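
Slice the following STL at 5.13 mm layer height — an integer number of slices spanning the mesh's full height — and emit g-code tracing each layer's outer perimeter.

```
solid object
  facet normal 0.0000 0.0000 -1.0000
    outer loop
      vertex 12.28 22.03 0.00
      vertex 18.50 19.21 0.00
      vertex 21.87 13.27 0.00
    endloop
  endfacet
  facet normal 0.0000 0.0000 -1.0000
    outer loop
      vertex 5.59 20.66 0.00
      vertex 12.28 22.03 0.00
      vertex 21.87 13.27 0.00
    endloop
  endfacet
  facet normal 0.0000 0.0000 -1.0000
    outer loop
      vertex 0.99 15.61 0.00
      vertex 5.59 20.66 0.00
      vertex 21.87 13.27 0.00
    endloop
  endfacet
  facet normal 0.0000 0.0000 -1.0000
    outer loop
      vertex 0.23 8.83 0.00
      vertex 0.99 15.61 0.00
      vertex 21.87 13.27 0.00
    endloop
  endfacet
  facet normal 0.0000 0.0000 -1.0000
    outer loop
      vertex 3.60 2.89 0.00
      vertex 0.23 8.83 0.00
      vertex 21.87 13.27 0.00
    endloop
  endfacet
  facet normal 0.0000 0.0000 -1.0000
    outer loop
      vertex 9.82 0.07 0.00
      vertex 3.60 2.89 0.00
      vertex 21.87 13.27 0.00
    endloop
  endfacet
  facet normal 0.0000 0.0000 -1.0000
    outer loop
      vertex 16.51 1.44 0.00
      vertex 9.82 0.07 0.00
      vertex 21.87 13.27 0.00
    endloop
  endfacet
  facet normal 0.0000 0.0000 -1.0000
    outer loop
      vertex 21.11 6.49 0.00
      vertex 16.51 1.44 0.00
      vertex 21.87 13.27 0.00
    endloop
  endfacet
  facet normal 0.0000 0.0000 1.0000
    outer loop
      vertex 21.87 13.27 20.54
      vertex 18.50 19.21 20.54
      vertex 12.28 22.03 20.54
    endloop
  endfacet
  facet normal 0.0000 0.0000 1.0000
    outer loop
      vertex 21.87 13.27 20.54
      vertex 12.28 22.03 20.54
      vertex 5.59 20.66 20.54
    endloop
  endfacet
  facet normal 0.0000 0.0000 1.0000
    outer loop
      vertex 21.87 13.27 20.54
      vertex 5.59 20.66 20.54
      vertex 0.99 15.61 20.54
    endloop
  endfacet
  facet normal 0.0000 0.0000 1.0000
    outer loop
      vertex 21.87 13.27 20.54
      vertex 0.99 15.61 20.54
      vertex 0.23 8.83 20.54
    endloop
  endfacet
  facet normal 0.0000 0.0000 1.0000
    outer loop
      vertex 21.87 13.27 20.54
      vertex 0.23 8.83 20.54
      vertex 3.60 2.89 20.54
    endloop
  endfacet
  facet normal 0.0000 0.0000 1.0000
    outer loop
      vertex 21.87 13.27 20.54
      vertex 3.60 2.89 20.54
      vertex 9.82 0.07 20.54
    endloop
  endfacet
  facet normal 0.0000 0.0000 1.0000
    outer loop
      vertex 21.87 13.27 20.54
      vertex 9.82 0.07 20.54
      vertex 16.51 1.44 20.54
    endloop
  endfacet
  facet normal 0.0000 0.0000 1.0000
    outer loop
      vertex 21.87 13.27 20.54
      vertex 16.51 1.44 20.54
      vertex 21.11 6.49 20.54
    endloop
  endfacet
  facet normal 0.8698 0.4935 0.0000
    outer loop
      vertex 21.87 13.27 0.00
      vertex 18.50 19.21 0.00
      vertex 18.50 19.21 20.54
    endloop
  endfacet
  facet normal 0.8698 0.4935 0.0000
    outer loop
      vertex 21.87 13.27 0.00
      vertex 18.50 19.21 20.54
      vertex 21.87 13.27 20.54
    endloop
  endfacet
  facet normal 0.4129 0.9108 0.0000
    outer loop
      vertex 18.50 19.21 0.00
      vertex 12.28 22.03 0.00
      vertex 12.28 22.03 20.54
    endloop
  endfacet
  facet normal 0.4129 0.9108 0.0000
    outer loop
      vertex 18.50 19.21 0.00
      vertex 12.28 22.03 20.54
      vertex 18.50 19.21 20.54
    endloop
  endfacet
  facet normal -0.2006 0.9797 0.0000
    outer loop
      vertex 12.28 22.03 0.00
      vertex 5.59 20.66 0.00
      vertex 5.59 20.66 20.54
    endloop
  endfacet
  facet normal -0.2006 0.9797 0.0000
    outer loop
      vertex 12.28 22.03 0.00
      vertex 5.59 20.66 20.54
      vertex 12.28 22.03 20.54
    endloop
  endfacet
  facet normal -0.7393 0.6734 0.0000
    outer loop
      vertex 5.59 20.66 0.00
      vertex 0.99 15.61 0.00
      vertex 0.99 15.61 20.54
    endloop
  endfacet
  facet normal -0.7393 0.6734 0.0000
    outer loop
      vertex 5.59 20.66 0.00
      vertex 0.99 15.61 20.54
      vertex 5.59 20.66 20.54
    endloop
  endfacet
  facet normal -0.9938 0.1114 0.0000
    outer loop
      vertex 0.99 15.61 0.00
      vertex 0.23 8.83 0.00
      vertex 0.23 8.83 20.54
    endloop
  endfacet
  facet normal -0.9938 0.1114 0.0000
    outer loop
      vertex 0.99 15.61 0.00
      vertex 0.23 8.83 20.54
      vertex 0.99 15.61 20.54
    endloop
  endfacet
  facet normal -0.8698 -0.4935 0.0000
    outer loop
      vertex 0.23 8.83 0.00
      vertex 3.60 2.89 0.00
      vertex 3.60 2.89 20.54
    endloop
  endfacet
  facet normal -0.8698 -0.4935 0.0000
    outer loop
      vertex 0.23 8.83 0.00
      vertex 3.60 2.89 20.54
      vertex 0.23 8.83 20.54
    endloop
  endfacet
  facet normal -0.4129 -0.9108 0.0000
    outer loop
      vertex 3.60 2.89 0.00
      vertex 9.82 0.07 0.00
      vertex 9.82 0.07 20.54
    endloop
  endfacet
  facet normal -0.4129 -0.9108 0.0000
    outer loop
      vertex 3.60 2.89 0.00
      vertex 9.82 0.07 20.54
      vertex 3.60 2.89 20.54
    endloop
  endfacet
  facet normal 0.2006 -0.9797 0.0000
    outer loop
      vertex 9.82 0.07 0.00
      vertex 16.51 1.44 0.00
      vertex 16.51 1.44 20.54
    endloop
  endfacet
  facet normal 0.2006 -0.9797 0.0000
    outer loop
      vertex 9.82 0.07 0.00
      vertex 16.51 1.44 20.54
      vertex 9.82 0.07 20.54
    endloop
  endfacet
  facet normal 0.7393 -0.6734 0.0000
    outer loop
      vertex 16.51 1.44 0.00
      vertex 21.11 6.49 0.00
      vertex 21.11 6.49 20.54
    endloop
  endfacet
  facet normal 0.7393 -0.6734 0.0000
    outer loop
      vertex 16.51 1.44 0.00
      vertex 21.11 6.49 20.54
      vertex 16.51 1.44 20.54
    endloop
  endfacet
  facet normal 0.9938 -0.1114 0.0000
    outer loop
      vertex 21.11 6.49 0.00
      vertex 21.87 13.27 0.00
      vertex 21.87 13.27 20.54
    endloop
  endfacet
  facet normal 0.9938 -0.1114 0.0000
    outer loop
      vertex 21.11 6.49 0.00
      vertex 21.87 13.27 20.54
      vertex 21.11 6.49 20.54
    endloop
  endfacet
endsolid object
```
; perimeter-only toolpath
G21 ; units = mm
G90 ; absolute positioning
G28 ; home
; layer 1
G0 Z5.13
G0 X21.87 Y13.27
G1 X18.50 Y19.21
G1 X12.28 Y22.03
G1 X5.59 Y20.66
G1 X0.99 Y15.61
G1 X0.23 Y8.83
G1 X3.60 Y2.89
G1 X9.82 Y0.07
G1 X16.51 Y1.44
G1 X21.11 Y6.49
G1 X21.87 Y13.27
; layer 2
G0 Z10.27
G0 X21.87 Y13.27
G1 X18.50 Y19.21
G1 X12.28 Y22.03
G1 X5.59 Y20.66
G1 X0.99 Y15.61
G1 X0.23 Y8.83
G1 X3.60 Y2.89
G1 X9.82 Y0.07
G1 X16.51 Y1.44
G1 X21.11 Y6.49
G1 X21.87 Y13.27
; layer 3
G0 Z15.40
G0 X21.87 Y13.27
G1 X18.50 Y19.21
G1 X12.28 Y22.03
G1 X5.59 Y20.66
G1 X0.99 Y15.61
G1 X0.23 Y8.83
G1 X3.60 Y2.89
G1 X9.82 Y0.07
G1 X16.51 Y1.44
G1 X21.11 Y6.49
G1 X21.87 Y13.27
; layer 4
G0 Z20.54
G0 X21.87 Y13.27
G1 X18.50 Y19.21
G1 X12.28 Y22.03
G1 X5.59 Y20.66
G1 X0.99 Y15.61
G1 X0.23 Y8.83
G1 X3.60 Y2.89
G1 X9.82 Y0.07
G1 X16.51 Y1.44
G1 X21.11 Y6.49
G1 X21.87 Y13.27
M2 ; end

The solid is a regular 10-sided prism (a cylinder approximated with 10 flat sides), circumscribed radius ≈ 11.1 mm, height ≈ 20.5 mm. Slicing at Δz = 5.13 mm — 4 equal slices spanning the solid's height, so layer i sits at z = i·h/4 — gives 4 non-empty perimeters. Each is a 10-segment closed polygon; G0 lifts to the layer z and rapids to the start vertex, then G1 traces the edges.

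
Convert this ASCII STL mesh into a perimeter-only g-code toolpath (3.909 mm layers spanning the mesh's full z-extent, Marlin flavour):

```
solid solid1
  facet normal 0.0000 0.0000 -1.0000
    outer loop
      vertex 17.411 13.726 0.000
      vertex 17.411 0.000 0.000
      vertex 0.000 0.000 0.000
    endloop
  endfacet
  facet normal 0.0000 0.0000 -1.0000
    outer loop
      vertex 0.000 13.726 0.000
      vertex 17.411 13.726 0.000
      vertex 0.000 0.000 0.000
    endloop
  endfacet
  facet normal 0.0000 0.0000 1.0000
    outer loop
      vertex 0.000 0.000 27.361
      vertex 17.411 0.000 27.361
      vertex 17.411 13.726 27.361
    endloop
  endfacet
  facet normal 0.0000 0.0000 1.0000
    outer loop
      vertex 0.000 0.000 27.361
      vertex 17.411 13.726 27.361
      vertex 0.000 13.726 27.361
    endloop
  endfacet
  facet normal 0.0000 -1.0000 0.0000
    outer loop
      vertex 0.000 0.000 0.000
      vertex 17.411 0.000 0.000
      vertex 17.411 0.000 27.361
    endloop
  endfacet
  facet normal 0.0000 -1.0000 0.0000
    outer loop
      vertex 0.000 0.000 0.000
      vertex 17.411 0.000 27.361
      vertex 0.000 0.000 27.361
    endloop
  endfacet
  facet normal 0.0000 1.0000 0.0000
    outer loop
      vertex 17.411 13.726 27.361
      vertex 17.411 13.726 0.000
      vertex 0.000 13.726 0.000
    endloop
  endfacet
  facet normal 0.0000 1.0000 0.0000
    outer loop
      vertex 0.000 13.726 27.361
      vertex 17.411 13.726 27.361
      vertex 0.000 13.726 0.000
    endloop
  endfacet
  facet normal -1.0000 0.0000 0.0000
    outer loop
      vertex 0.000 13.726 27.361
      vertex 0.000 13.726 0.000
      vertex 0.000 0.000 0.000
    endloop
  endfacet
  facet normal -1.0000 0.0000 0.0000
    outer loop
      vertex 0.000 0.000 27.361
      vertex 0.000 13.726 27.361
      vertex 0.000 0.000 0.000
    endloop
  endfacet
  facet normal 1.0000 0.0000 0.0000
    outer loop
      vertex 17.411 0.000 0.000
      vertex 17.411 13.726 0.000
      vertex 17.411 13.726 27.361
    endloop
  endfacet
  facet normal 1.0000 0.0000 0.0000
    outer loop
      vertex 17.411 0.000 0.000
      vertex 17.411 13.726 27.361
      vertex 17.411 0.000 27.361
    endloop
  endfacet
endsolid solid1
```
; perimeter-only toolpath
G21 ; units = mm
G90 ; absolute positioning
G28 ; home
; layer 1
G0 Z3.909
G0 X0.000 Y0.000
G1 X17.411 Y0.000
G1 X17.411 Y13.726
G1 X0.000 Y13.726
G1 X0.000 Y0.000
; layer 2
G0 Z7.817
G0 X0.000 Y0.000
G1 X17.411 Y0.000
G1 X17.411 Y13.726
G1 X0.000 Y13.726
G1 X0.000 Y0.000
; layer 3
G0 Z11.726
G0 X0.000 Y0.000
G1 X17.411 Y0.000
G1 X17.411 Y13.726
G1 X0.000 Y13.726
G1 X0.000 Y0.000
; layer 4
G0 Z15.635
G0 X0.000 Y0.000
G1 X17.411 Y0.000
G1 X17.411 Y13.726
G1 X0.000 Y13.726
G1 X0.000 Y0.000
; layer 5
G0 Z19.544
G0 X0.000 Y0.000
G1 X17.411 Y0.000
G1 X17.411 Y13.726
G1 X0.000 Y13.726
G1 X0.000 Y0.000
; layer 6
G0 Z23.452
G0 X0.000 Y0.000
G1 X17.411 Y0.000
G1 X17.411 Y13.726
G1 X0.000 Y13.726
G1 X0.000 Y0.000
; layer 7
G0 Z27.361
G0 X0.000 Y0.000
G1 X17.411 Y0.000
G1 X17.411 Y13.726
G1 X0.000 Y13.726
G1 X0.000 Y0.000
M2 ; end

The solid is a rectangular box, roughly 17.4 × 13.7 mm footprint and 27.4 mm tall. Slicing at Δz = 3.909 mm — 7 equal slices spanning the solid's height, so layer i sits at z = i·h/7 — gives 7 non-empty perimeters. Each is a 4-segment closed polygon; G0 lifts to the layer z and rapids to the start vertex, then G1 traces the edges.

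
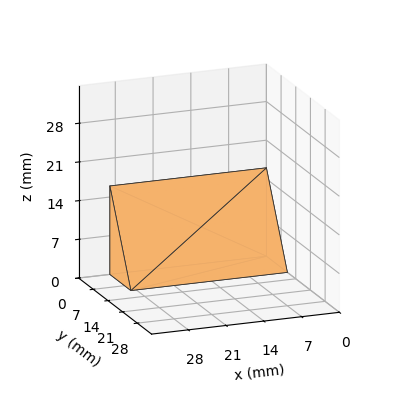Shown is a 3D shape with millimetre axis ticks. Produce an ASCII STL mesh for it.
Reading the render: the shape is a wedge (ramp): 29 × 10 mm base, rising to 16 mm along the y=0 edge and sloping linearly to z=0 at y=10 (dimensions read to the nearest mm from the axis ticks). For the STL, each face is triangulated and given an outward normal.

solid part
  facet normal 0.0000 0.0000 -1.0000
    outer loop
      vertex 29.0 10.0 0.0
      vertex 29.0 0.0 0.0
      vertex 0.0 0.0 0.0
    endloop
  endfacet
  facet normal 0.0000 0.0000 -1.0000
    outer loop
      vertex 0.0 10.0 0.0
      vertex 29.0 10.0 0.0
      vertex 0.0 0.0 0.0
    endloop
  endfacet
  facet normal 0.0000 -1.0000 0.0000
    outer loop
      vertex 0.0 0.0 0.0
      vertex 29.0 0.0 0.0
      vertex 29.0 0.0 16.0
    endloop
  endfacet
  facet normal 0.0000 -1.0000 0.0000
    outer loop
      vertex 0.0 0.0 0.0
      vertex 29.0 0.0 16.0
      vertex 0.0 0.0 16.0
    endloop
  endfacet
  facet normal 0.0000 0.8480 0.5300
    outer loop
      vertex 0.0 0.0 16.0
      vertex 29.0 0.0 16.0
      vertex 29.0 10.0 0.0
    endloop
  endfacet
  facet normal 0.0000 0.8480 0.5300
    outer loop
      vertex 0.0 0.0 16.0
      vertex 29.0 10.0 0.0
      vertex 0.0 10.0 0.0
    endloop
  endfacet
  facet normal -1.0000 0.0000 0.0000
    outer loop
      vertex 0.0 0.0 16.0
      vertex 0.0 10.0 0.0
      vertex 0.0 0.0 0.0
    endloop
  endfacet
  facet normal 1.0000 0.0000 0.0000
    outer loop
      vertex 29.0 0.0 0.0
      vertex 29.0 10.0 0.0
      vertex 29.0 0.0 16.0
    endloop
  endfacet
endsolid part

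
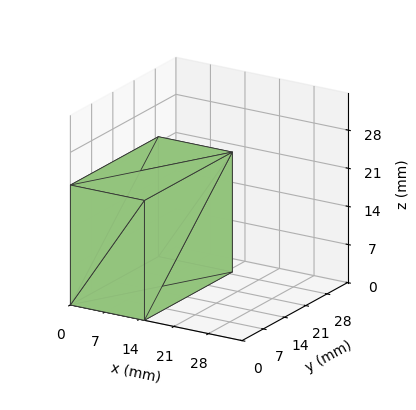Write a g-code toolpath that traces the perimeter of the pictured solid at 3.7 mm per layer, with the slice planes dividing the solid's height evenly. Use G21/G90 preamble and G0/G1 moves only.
Reading the render: the shape is a rectangular box, roughly 15 × 29 mm footprint and 22 mm tall (dimensions read to the nearest mm from the axis ticks). For the g-code, the solid's height is divided into equal slices at the stated Δz and each level perimeter traced with G1 moves after a G0 lift.

; perimeter-only toolpath
G21 ; units = mm
G90 ; absolute positioning
G28 ; home
; layer 1
G0 Z3.7
G0 X0.0 Y0.0
G1 X15.0 Y0.0
G1 X15.0 Y29.0
G1 X0.0 Y29.0
G1 X0.0 Y0.0
; layer 2
G0 Z7.3
G0 X0.0 Y0.0
G1 X15.0 Y0.0
G1 X15.0 Y29.0
G1 X0.0 Y29.0
G1 X0.0 Y0.0
; layer 3
G0 Z11.0
G0 X0.0 Y0.0
G1 X15.0 Y0.0
G1 X15.0 Y29.0
G1 X0.0 Y29.0
G1 X0.0 Y0.0
; layer 4
G0 Z14.7
G0 X0.0 Y0.0
G1 X15.0 Y0.0
G1 X15.0 Y29.0
G1 X0.0 Y29.0
G1 X0.0 Y0.0
; layer 5
G0 Z18.3
G0 X0.0 Y0.0
G1 X15.0 Y0.0
G1 X15.0 Y29.0
G1 X0.0 Y29.0
G1 X0.0 Y0.0
; layer 6
G0 Z22.0
G0 X0.0 Y0.0
G1 X15.0 Y0.0
G1 X15.0 Y29.0
G1 X0.0 Y29.0
G1 X0.0 Y0.0
M2 ; end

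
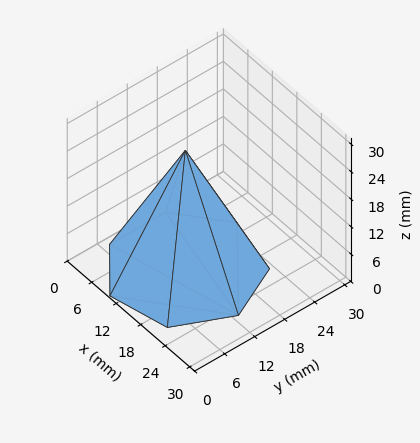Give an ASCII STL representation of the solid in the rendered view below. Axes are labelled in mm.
Reading the render: the shape is a regular 7-sided pyramid, base circumscribed radius ≈ 13 mm, apex at z ≈ 26 mm (dimensions read to the nearest mm from the axis ticks). For the STL, each face is triangulated and given an outward normal.

solid part
  facet normal 0.0000 0.0000 -1.0000
    outer loop
      vertex 10.1 25.7 0.0
      vertex 21.1 23.2 0.0
      vertex 26.0 13.0 0.0
    endloop
  endfacet
  facet normal 0.0000 0.0000 -1.0000
    outer loop
      vertex 1.3 18.6 0.0
      vertex 10.1 25.7 0.0
      vertex 26.0 13.0 0.0
    endloop
  endfacet
  facet normal 0.0000 0.0000 -1.0000
    outer loop
      vertex 1.3 7.4 0.0
      vertex 1.3 18.6 0.0
      vertex 26.0 13.0 0.0
    endloop
  endfacet
  facet normal 0.0000 0.0000 -1.0000
    outer loop
      vertex 10.1 0.3 0.0
      vertex 1.3 7.4 0.0
      vertex 26.0 13.0 0.0
    endloop
  endfacet
  facet normal 0.0000 0.0000 -1.0000
    outer loop
      vertex 21.1 2.8 0.0
      vertex 10.1 0.3 0.0
      vertex 26.0 13.0 0.0
    endloop
  endfacet
  facet normal 0.8218 0.3948 0.4109
    outer loop
      vertex 26.0 13.0 0.0
      vertex 21.1 23.2 0.0
      vertex 13.0 13.0 26.0
    endloop
  endfacet
  facet normal 0.2020 0.8887 0.4116
    outer loop
      vertex 21.1 23.2 0.0
      vertex 10.1 25.7 0.0
      vertex 13.0 13.0 26.0
    endloop
  endfacet
  facet normal -0.5726 0.7097 0.4105
    outer loop
      vertex 10.1 25.7 0.0
      vertex 1.3 18.6 0.0
      vertex 13.0 13.0 26.0
    endloop
  endfacet
  facet normal -0.9119 0.0000 0.4104
    outer loop
      vertex 1.3 18.6 0.0
      vertex 1.3 7.4 0.0
      vertex 13.0 13.0 26.0
    endloop
  endfacet
  facet normal -0.5726 -0.7097 0.4105
    outer loop
      vertex 1.3 7.4 0.0
      vertex 10.1 0.3 0.0
      vertex 13.0 13.0 26.0
    endloop
  endfacet
  facet normal 0.2020 -0.8887 0.4116
    outer loop
      vertex 10.1 0.3 0.0
      vertex 21.1 2.8 0.0
      vertex 13.0 13.0 26.0
    endloop
  endfacet
  facet normal 0.8218 -0.3948 0.4109
    outer loop
      vertex 21.1 2.8 0.0
      vertex 26.0 13.0 0.0
      vertex 13.0 13.0 26.0
    endloop
  endfacet
endsolid part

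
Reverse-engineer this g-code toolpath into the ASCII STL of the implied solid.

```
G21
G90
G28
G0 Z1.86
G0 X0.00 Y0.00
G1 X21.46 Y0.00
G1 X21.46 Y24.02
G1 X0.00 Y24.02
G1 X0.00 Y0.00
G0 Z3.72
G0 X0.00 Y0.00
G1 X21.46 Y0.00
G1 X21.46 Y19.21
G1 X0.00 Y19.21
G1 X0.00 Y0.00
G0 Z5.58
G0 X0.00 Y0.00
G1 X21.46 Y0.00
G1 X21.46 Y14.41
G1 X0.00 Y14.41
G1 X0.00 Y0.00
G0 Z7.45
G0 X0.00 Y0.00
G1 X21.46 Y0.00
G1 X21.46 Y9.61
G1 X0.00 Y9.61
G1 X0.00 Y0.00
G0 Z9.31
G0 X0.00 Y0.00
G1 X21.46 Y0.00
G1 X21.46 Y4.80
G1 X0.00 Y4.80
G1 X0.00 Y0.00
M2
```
solid part
  facet normal 0.0000 0.0000 -1.0000
    outer loop
      vertex 21.46 28.82 0.00
      vertex 21.46 0.00 0.00
      vertex 0.00 0.00 0.00
    endloop
  endfacet
  facet normal 0.0000 0.0000 -1.0000
    outer loop
      vertex 0.00 28.82 0.00
      vertex 21.46 28.82 0.00
      vertex 0.00 0.00 0.00
    endloop
  endfacet
  facet normal 0.0000 -1.0000 0.0000
    outer loop
      vertex 0.00 0.00 0.00
      vertex 21.46 0.00 0.00
      vertex 21.46 0.00 11.17
    endloop
  endfacet
  facet normal 0.0000 -1.0000 0.0000
    outer loop
      vertex 0.00 0.00 0.00
      vertex 21.46 0.00 11.17
      vertex 0.00 0.00 11.17
    endloop
  endfacet
  facet normal 0.0000 0.3614 0.9324
    outer loop
      vertex 0.00 0.00 11.17
      vertex 21.46 0.00 11.17
      vertex 21.46 28.82 0.00
    endloop
  endfacet
  facet normal 0.0000 0.3614 0.9324
    outer loop
      vertex 0.00 0.00 11.17
      vertex 21.46 28.82 0.00
      vertex 0.00 28.82 0.00
    endloop
  endfacet
  facet normal -1.0000 0.0000 0.0000
    outer loop
      vertex 0.00 0.00 11.17
      vertex 0.00 28.82 0.00
      vertex 0.00 0.00 0.00
    endloop
  endfacet
  facet normal 1.0000 0.0000 0.0000
    outer loop
      vertex 21.46 0.00 0.00
      vertex 21.46 28.82 0.00
      vertex 21.46 0.00 11.17
    endloop
  endfacet
endsolid part

The G0 Z moves step by Δz≈1.86 mm. The G1 loops shrink linearly with z, so the solid tapers from its base footprint up to z≈11.2. Closing with a flat bottom cap and the tapered top and triangulating gives 8 facets — a wedge (ramp): 21.5 × 28.8 mm base, rising to 11.2 mm along the y=0 edge and sloping linearly to z=0 at y=28.8.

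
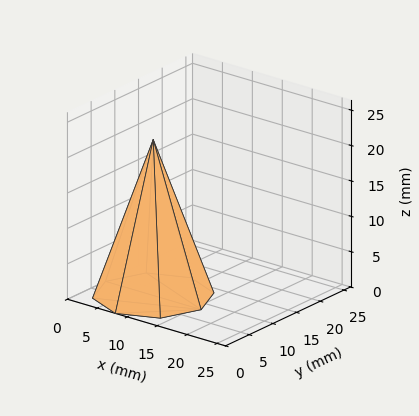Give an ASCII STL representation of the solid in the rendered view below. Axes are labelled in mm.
Reading the render: the shape is a regular 8-sided pyramid, base circumscribed radius ≈ 8 mm, apex at z ≈ 22 mm (dimensions read to the nearest mm from the axis ticks). For the STL, each face is triangulated and given an outward normal.

solid part
  facet normal 0.0000 0.0000 -1.0000
    outer loop
      vertex 8.00 16.00 0.00
      vertex 13.66 13.66 0.00
      vertex 16.00 8.00 0.00
    endloop
  endfacet
  facet normal 0.0000 0.0000 -1.0000
    outer loop
      vertex 2.34 13.66 0.00
      vertex 8.00 16.00 0.00
      vertex 16.00 8.00 0.00
    endloop
  endfacet
  facet normal 0.0000 0.0000 -1.0000
    outer loop
      vertex 0.00 8.00 0.00
      vertex 2.34 13.66 0.00
      vertex 16.00 8.00 0.00
    endloop
  endfacet
  facet normal 0.0000 0.0000 -1.0000
    outer loop
      vertex 2.34 2.34 0.00
      vertex 0.00 8.00 0.00
      vertex 16.00 8.00 0.00
    endloop
  endfacet
  facet normal 0.0000 0.0000 -1.0000
    outer loop
      vertex 8.00 0.00 0.00
      vertex 2.34 2.34 0.00
      vertex 16.00 8.00 0.00
    endloop
  endfacet
  facet normal 0.0000 0.0000 -1.0000
    outer loop
      vertex 13.66 2.34 0.00
      vertex 8.00 0.00 0.00
      vertex 16.00 8.00 0.00
    endloop
  endfacet
  facet normal 0.8760 0.3622 0.3185
    outer loop
      vertex 16.00 8.00 0.00
      vertex 13.66 13.66 0.00
      vertex 8.00 8.00 22.00
    endloop
  endfacet
  facet normal 0.3622 0.8760 0.3185
    outer loop
      vertex 13.66 13.66 0.00
      vertex 8.00 16.00 0.00
      vertex 8.00 8.00 22.00
    endloop
  endfacet
  facet normal -0.3622 0.8760 0.3185
    outer loop
      vertex 8.00 16.00 0.00
      vertex 2.34 13.66 0.00
      vertex 8.00 8.00 22.00
    endloop
  endfacet
  facet normal -0.8760 0.3622 0.3185
    outer loop
      vertex 2.34 13.66 0.00
      vertex 0.00 8.00 0.00
      vertex 8.00 8.00 22.00
    endloop
  endfacet
  facet normal -0.8760 -0.3622 0.3185
    outer loop
      vertex 0.00 8.00 0.00
      vertex 2.34 2.34 0.00
      vertex 8.00 8.00 22.00
    endloop
  endfacet
  facet normal -0.3622 -0.8760 0.3185
    outer loop
      vertex 2.34 2.34 0.00
      vertex 8.00 0.00 0.00
      vertex 8.00 8.00 22.00
    endloop
  endfacet
  facet normal 0.3622 -0.8760 0.3185
    outer loop
      vertex 8.00 0.00 0.00
      vertex 13.66 2.34 0.00
      vertex 8.00 8.00 22.00
    endloop
  endfacet
  facet normal 0.8760 -0.3622 0.3185
    outer loop
      vertex 13.66 2.34 0.00
      vertex 16.00 8.00 0.00
      vertex 8.00 8.00 22.00
    endloop
  endfacet
endsolid part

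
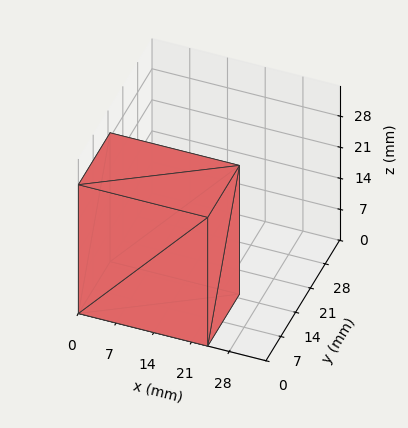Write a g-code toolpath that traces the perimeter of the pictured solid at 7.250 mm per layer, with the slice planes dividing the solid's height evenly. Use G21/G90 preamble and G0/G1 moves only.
Reading the render: the shape is a rectangular box, roughly 24 × 15 mm footprint and 29 mm tall (dimensions read to the nearest mm from the axis ticks). For the g-code, the solid's height is divided into equal slices at the stated Δz and each level perimeter traced with G1 moves after a G0 lift.

; perimeter-only toolpath
G21 ; units = mm
G90 ; absolute positioning
G28 ; home
; layer 1
G0 Z7.250
G0 X0.000 Y0.000
G1 X24.000 Y0.000
G1 X24.000 Y15.000
G1 X0.000 Y15.000
G1 X0.000 Y0.000
; layer 2
G0 Z14.500
G0 X0.000 Y0.000
G1 X24.000 Y0.000
G1 X24.000 Y15.000
G1 X0.000 Y15.000
G1 X0.000 Y0.000
; layer 3
G0 Z21.750
G0 X0.000 Y0.000
G1 X24.000 Y0.000
G1 X24.000 Y15.000
G1 X0.000 Y15.000
G1 X0.000 Y0.000
; layer 4
G0 Z29.000
G0 X0.000 Y0.000
G1 X24.000 Y0.000
G1 X24.000 Y15.000
G1 X0.000 Y15.000
G1 X0.000 Y0.000
M2 ; end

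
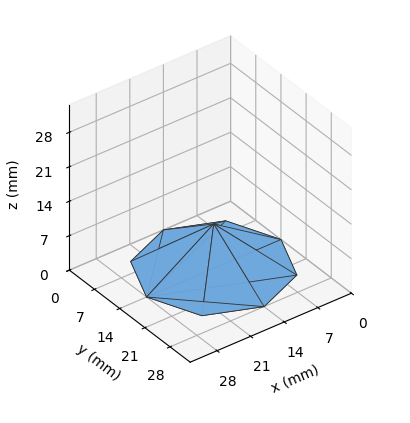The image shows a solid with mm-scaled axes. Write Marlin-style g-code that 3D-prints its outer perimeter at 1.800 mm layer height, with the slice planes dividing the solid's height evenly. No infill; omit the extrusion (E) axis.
Reading the render: the shape is a regular 8-sided pyramid, base circumscribed radius ≈ 14 mm, apex at z ≈ 9 mm (dimensions read to the nearest mm from the axis ticks). For the g-code, the solid's height is divided into equal slices at the stated Δz and each level perimeter traced with G1 moves after a G0 lift.

; perimeter-only toolpath
G21 ; units = mm
G90 ; absolute positioning
G28 ; home
; layer 1
G0 Z1.800
G0 X25.200 Y14.000
G1 X21.919 Y21.919
G1 X14.000 Y25.200
G1 X6.081 Y21.919
G1 X2.800 Y14.000
G1 X6.081 Y6.081
G1 X14.000 Y2.800
G1 X21.919 Y6.081
G1 X25.200 Y14.000
; layer 2
G0 Z3.600
G0 X22.400 Y14.000
G1 X19.939 Y19.939
G1 X14.000 Y22.400
G1 X8.061 Y19.939
G1 X5.600 Y14.000
G1 X8.061 Y8.061
G1 X14.000 Y5.600
G1 X19.939 Y8.061
G1 X22.400 Y14.000
; layer 3
G0 Z5.400
G0 X19.600 Y14.000
G1 X17.960 Y17.960
G1 X14.000 Y19.600
G1 X10.040 Y17.960
G1 X8.400 Y14.000
G1 X10.040 Y10.040
G1 X14.000 Y8.400
G1 X17.960 Y10.040
G1 X19.600 Y14.000
; layer 4
G0 Z7.200
G0 X16.800 Y14.000
G1 X15.980 Y15.980
G1 X14.000 Y16.800
G1 X12.020 Y15.980
G1 X11.200 Y14.000
G1 X12.020 Y12.020
G1 X14.000 Y11.200
G1 X15.980 Y12.020
G1 X16.800 Y14.000
M2 ; end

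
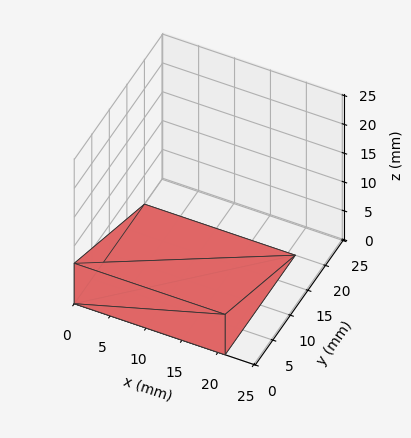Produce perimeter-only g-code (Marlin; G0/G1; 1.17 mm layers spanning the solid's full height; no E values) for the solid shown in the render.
Reading the render: the shape is a wedge (ramp): 21 × 20 mm base, rising to 7 mm along the y=0 edge and sloping linearly to z=0 at y=20 (dimensions read to the nearest mm from the axis ticks). For the g-code, the solid's height is divided into equal slices at the stated Δz and each level perimeter traced with G1 moves after a G0 lift.

; perimeter-only toolpath
G21 ; units = mm
G90 ; absolute positioning
G28 ; home
; layer 1
G0 Z1.17
G0 X0.00 Y0.00
G1 X21.00 Y0.00
G1 X21.00 Y16.67
G1 X0.00 Y16.67
G1 X0.00 Y0.00
; layer 2
G0 Z2.33
G0 X0.00 Y0.00
G1 X21.00 Y0.00
G1 X21.00 Y13.33
G1 X0.00 Y13.33
G1 X0.00 Y0.00
; layer 3
G0 Z3.50
G0 X0.00 Y0.00
G1 X21.00 Y0.00
G1 X21.00 Y10.00
G1 X0.00 Y10.00
G1 X0.00 Y0.00
; layer 4
G0 Z4.67
G0 X0.00 Y0.00
G1 X21.00 Y0.00
G1 X21.00 Y6.67
G1 X0.00 Y6.67
G1 X0.00 Y0.00
; layer 5
G0 Z5.83
G0 X0.00 Y0.00
G1 X21.00 Y0.00
G1 X21.00 Y3.33
G1 X0.00 Y3.33
G1 X0.00 Y0.00
M2 ; end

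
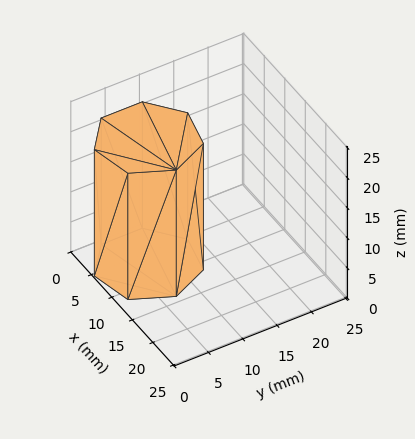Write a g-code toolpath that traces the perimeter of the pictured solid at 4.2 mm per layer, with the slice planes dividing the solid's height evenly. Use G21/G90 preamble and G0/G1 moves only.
Reading the render: the shape is a regular 7-sided prism (a cylinder approximated with 7 flat sides), circumscribed radius ≈ 7 mm, height ≈ 21 mm (dimensions read to the nearest mm from the axis ticks). For the g-code, the solid's height is divided into equal slices at the stated Δz and each level perimeter traced with G1 moves after a G0 lift.

; perimeter-only toolpath
G21 ; units = mm
G90 ; absolute positioning
G28 ; home
; layer 1
G0 Z4.2
G0 X14.0 Y7.0
G1 X11.4 Y12.5
G1 X5.4 Y13.8
G1 X0.7 Y10.0
G1 X0.7 Y4.0
G1 X5.4 Y0.2
G1 X11.4 Y1.5
G1 X14.0 Y7.0
; layer 2
G0 Z8.4
G0 X14.0 Y7.0
G1 X11.4 Y12.5
G1 X5.4 Y13.8
G1 X0.7 Y10.0
G1 X0.7 Y4.0
G1 X5.4 Y0.2
G1 X11.4 Y1.5
G1 X14.0 Y7.0
; layer 3
G0 Z12.6
G0 X14.0 Y7.0
G1 X11.4 Y12.5
G1 X5.4 Y13.8
G1 X0.7 Y10.0
G1 X0.7 Y4.0
G1 X5.4 Y0.2
G1 X11.4 Y1.5
G1 X14.0 Y7.0
; layer 4
G0 Z16.8
G0 X14.0 Y7.0
G1 X11.4 Y12.5
G1 X5.4 Y13.8
G1 X0.7 Y10.0
G1 X0.7 Y4.0
G1 X5.4 Y0.2
G1 X11.4 Y1.5
G1 X14.0 Y7.0
; layer 5
G0 Z21.0
G0 X14.0 Y7.0
G1 X11.4 Y12.5
G1 X5.4 Y13.8
G1 X0.7 Y10.0
G1 X0.7 Y4.0
G1 X5.4 Y0.2
G1 X11.4 Y1.5
G1 X14.0 Y7.0
M2 ; end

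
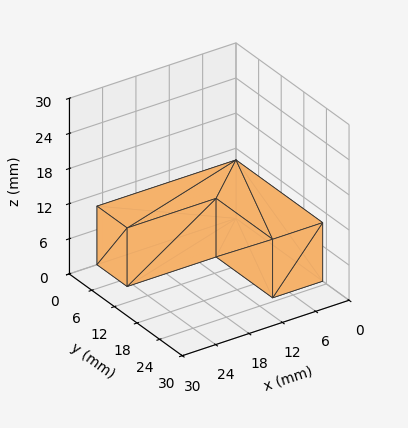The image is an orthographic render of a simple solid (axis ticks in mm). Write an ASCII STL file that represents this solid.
Reading the render: the shape is an L-shaped prism: outer 25 × 23 mm, arm thicknesses ≈ 8 mm (horizontal) and 9 mm (vertical), extruded 10 mm in z (dimensions read to the nearest mm from the axis ticks). For the STL, each face is triangulated and given an outward normal.

solid part
  facet normal 0.0000 0.0000 -1.0000
    outer loop
      vertex 25.00 8.00 0.00
      vertex 25.00 0.00 0.00
      vertex 0.00 0.00 0.00
    endloop
  endfacet
  facet normal 0.0000 0.0000 -1.0000
    outer loop
      vertex 9.00 8.00 0.00
      vertex 25.00 8.00 0.00
      vertex 0.00 0.00 0.00
    endloop
  endfacet
  facet normal 0.0000 0.0000 -1.0000
    outer loop
      vertex 9.00 23.00 0.00
      vertex 9.00 8.00 0.00
      vertex 0.00 0.00 0.00
    endloop
  endfacet
  facet normal 0.0000 0.0000 -1.0000
    outer loop
      vertex 0.00 23.00 0.00
      vertex 9.00 23.00 0.00
      vertex 0.00 0.00 0.00
    endloop
  endfacet
  facet normal 0.0000 0.0000 1.0000
    outer loop
      vertex 0.00 0.00 10.00
      vertex 25.00 0.00 10.00
      vertex 25.00 8.00 10.00
    endloop
  endfacet
  facet normal 0.0000 0.0000 1.0000
    outer loop
      vertex 0.00 0.00 10.00
      vertex 25.00 8.00 10.00
      vertex 9.00 8.00 10.00
    endloop
  endfacet
  facet normal 0.0000 0.0000 1.0000
    outer loop
      vertex 0.00 0.00 10.00
      vertex 9.00 8.00 10.00
      vertex 9.00 23.00 10.00
    endloop
  endfacet
  facet normal 0.0000 0.0000 1.0000
    outer loop
      vertex 0.00 0.00 10.00
      vertex 9.00 23.00 10.00
      vertex 0.00 23.00 10.00
    endloop
  endfacet
  facet normal 0.0000 -1.0000 0.0000
    outer loop
      vertex 0.00 0.00 0.00
      vertex 25.00 0.00 0.00
      vertex 25.00 0.00 10.00
    endloop
  endfacet
  facet normal 0.0000 -1.0000 0.0000
    outer loop
      vertex 0.00 0.00 0.00
      vertex 25.00 0.00 10.00
      vertex 0.00 0.00 10.00
    endloop
  endfacet
  facet normal 1.0000 0.0000 0.0000
    outer loop
      vertex 25.00 0.00 0.00
      vertex 25.00 8.00 0.00
      vertex 25.00 8.00 10.00
    endloop
  endfacet
  facet normal 1.0000 0.0000 0.0000
    outer loop
      vertex 25.00 0.00 0.00
      vertex 25.00 8.00 10.00
      vertex 25.00 0.00 10.00
    endloop
  endfacet
  facet normal 0.0000 1.0000 0.0000
    outer loop
      vertex 25.00 8.00 0.00
      vertex 9.00 8.00 0.00
      vertex 9.00 8.00 10.00
    endloop
  endfacet
  facet normal 0.0000 1.0000 0.0000
    outer loop
      vertex 25.00 8.00 0.00
      vertex 9.00 8.00 10.00
      vertex 25.00 8.00 10.00
    endloop
  endfacet
  facet normal 1.0000 0.0000 0.0000
    outer loop
      vertex 9.00 8.00 0.00
      vertex 9.00 23.00 0.00
      vertex 9.00 23.00 10.00
    endloop
  endfacet
  facet normal 1.0000 0.0000 0.0000
    outer loop
      vertex 9.00 8.00 0.00
      vertex 9.00 23.00 10.00
      vertex 9.00 8.00 10.00
    endloop
  endfacet
  facet normal 0.0000 1.0000 0.0000
    outer loop
      vertex 9.00 23.00 0.00
      vertex 0.00 23.00 0.00
      vertex 0.00 23.00 10.00
    endloop
  endfacet
  facet normal 0.0000 1.0000 0.0000
    outer loop
      vertex 9.00 23.00 0.00
      vertex 0.00 23.00 10.00
      vertex 9.00 23.00 10.00
    endloop
  endfacet
  facet normal -1.0000 0.0000 0.0000
    outer loop
      vertex 0.00 23.00 0.00
      vertex 0.00 0.00 0.00
      vertex 0.00 0.00 10.00
    endloop
  endfacet
  facet normal -1.0000 0.0000 0.0000
    outer loop
      vertex 0.00 23.00 0.00
      vertex 0.00 0.00 10.00
      vertex 0.00 23.00 10.00
    endloop
  endfacet
endsolid part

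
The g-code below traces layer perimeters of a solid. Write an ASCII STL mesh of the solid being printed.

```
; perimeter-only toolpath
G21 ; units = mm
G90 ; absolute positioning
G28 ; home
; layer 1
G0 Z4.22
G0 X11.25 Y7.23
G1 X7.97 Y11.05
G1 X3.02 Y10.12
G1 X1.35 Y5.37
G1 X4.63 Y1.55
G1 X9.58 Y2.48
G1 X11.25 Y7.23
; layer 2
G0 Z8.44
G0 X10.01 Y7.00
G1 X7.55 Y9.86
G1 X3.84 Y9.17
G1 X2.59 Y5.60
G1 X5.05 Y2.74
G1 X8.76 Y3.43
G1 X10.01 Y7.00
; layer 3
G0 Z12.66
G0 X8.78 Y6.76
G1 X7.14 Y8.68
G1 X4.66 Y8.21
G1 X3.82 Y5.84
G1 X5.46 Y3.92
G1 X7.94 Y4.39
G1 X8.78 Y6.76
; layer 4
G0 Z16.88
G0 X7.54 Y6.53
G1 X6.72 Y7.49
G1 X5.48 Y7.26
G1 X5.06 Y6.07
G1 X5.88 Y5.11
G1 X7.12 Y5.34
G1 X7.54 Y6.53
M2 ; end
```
solid part
  facet normal 0.0000 0.0000 -1.0000
    outer loop
      vertex 2.20 11.08 0.00
      vertex 8.39 12.24 0.00
      vertex 12.49 7.46 0.00
    endloop
  endfacet
  facet normal 0.0000 0.0000 -1.0000
    outer loop
      vertex 0.11 5.14 0.00
      vertex 2.20 11.08 0.00
      vertex 12.49 7.46 0.00
    endloop
  endfacet
  facet normal 0.0000 0.0000 -1.0000
    outer loop
      vertex 4.21 0.36 0.00
      vertex 0.11 5.14 0.00
      vertex 12.49 7.46 0.00
    endloop
  endfacet
  facet normal 0.0000 0.0000 -1.0000
    outer loop
      vertex 10.40 1.52 0.00
      vertex 4.21 0.36 0.00
      vertex 12.49 7.46 0.00
    endloop
  endfacet
  facet normal 0.7349 0.6303 0.2502
    outer loop
      vertex 12.49 7.46 0.00
      vertex 8.39 12.24 0.00
      vertex 6.30 6.30 21.10
    endloop
  endfacet
  facet normal -0.1783 0.9516 0.2502
    outer loop
      vertex 8.39 12.24 0.00
      vertex 2.20 11.08 0.00
      vertex 6.30 6.30 21.10
    endloop
  endfacet
  facet normal -0.9133 0.3213 0.2503
    outer loop
      vertex 2.20 11.08 0.00
      vertex 0.11 5.14 0.00
      vertex 6.30 6.30 21.10
    endloop
  endfacet
  facet normal -0.7349 -0.6303 0.2502
    outer loop
      vertex 0.11 5.14 0.00
      vertex 4.21 0.36 0.00
      vertex 6.30 6.30 21.10
    endloop
  endfacet
  facet normal 0.1783 -0.9516 0.2502
    outer loop
      vertex 4.21 0.36 0.00
      vertex 10.40 1.52 0.00
      vertex 6.30 6.30 21.10
    endloop
  endfacet
  facet normal 0.9133 -0.3213 0.2503
    outer loop
      vertex 10.40 1.52 0.00
      vertex 12.49 7.46 0.00
      vertex 6.30 6.30 21.10
    endloop
  endfacet
endsolid part

The G0 Z moves step by Δz≈4.22 mm. The G1 loops shrink linearly with z, so the solid tapers from its base footprint up to z≈21.1. Closing with a flat bottom cap and the tapered top and triangulating gives 10 facets — a regular 6-sided pyramid, base circumscribed radius ≈ 6.3 mm, apex at z ≈ 21.1 mm.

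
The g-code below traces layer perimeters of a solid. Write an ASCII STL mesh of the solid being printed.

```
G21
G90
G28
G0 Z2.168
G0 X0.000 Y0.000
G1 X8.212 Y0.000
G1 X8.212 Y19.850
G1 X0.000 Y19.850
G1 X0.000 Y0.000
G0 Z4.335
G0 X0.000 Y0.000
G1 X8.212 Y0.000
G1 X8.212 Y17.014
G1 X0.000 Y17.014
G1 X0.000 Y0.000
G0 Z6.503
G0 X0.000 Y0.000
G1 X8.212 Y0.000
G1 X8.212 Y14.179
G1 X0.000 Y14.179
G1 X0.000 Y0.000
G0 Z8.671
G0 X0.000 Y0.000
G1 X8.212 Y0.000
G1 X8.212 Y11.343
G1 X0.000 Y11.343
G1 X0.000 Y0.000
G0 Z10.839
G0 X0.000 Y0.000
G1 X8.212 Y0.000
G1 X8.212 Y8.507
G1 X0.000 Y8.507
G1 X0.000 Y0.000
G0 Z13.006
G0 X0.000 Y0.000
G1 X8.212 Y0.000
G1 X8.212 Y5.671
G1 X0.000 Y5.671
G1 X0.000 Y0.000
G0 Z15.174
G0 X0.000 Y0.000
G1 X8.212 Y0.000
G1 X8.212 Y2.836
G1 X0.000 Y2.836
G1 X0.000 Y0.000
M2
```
solid part
  facet normal 0.0000 0.0000 -1.0000
    outer loop
      vertex 8.212 22.686 0.000
      vertex 8.212 0.000 0.000
      vertex 0.000 0.000 0.000
    endloop
  endfacet
  facet normal 0.0000 0.0000 -1.0000
    outer loop
      vertex 0.000 22.686 0.000
      vertex 8.212 22.686 0.000
      vertex 0.000 0.000 0.000
    endloop
  endfacet
  facet normal 0.0000 -1.0000 0.0000
    outer loop
      vertex 0.000 0.000 0.000
      vertex 8.212 0.000 0.000
      vertex 8.212 0.000 17.342
    endloop
  endfacet
  facet normal 0.0000 -1.0000 0.0000
    outer loop
      vertex 0.000 0.000 0.000
      vertex 8.212 0.000 17.342
      vertex 0.000 0.000 17.342
    endloop
  endfacet
  facet normal 0.0000 0.6073 0.7945
    outer loop
      vertex 0.000 0.000 17.342
      vertex 8.212 0.000 17.342
      vertex 8.212 22.686 0.000
    endloop
  endfacet
  facet normal 0.0000 0.6073 0.7945
    outer loop
      vertex 0.000 0.000 17.342
      vertex 8.212 22.686 0.000
      vertex 0.000 22.686 0.000
    endloop
  endfacet
  facet normal -1.0000 0.0000 0.0000
    outer loop
      vertex 0.000 0.000 17.342
      vertex 0.000 22.686 0.000
      vertex 0.000 0.000 0.000
    endloop
  endfacet
  facet normal 1.0000 0.0000 0.0000
    outer loop
      vertex 8.212 0.000 0.000
      vertex 8.212 22.686 0.000
      vertex 8.212 0.000 17.342
    endloop
  endfacet
endsolid part

The G0 Z moves step by Δz≈2.168 mm. The G1 loops shrink linearly with z, so the solid tapers from its base footprint up to z≈17.3. Closing with a flat bottom cap and the tapered top and triangulating gives 8 facets — a wedge (ramp): 8.21 × 22.7 mm base, rising to 17.3 mm along the y=0 edge and sloping linearly to z=0 at y=22.7.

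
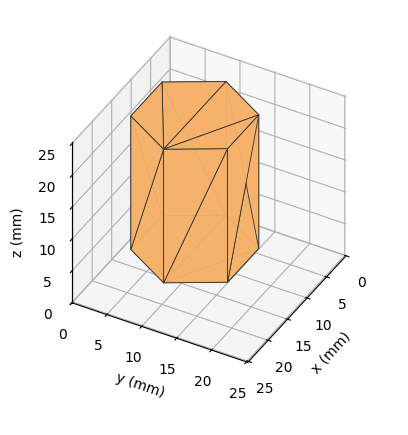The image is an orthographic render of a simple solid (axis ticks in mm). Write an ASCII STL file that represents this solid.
Reading the render: the shape is a regular 6-sided prism (a cylinder approximated with 6 flat sides), circumscribed radius ≈ 8 mm, height ≈ 21 mm (dimensions read to the nearest mm from the axis ticks). For the STL, each face is triangulated and given an outward normal.

solid part
  facet normal 0.0000 0.0000 -1.0000
    outer loop
      vertex 4.000 14.928 0.000
      vertex 12.000 14.928 0.000
      vertex 16.000 8.000 0.000
    endloop
  endfacet
  facet normal 0.0000 0.0000 -1.0000
    outer loop
      vertex 0.000 8.000 0.000
      vertex 4.000 14.928 0.000
      vertex 16.000 8.000 0.000
    endloop
  endfacet
  facet normal 0.0000 0.0000 -1.0000
    outer loop
      vertex 4.000 1.072 0.000
      vertex 0.000 8.000 0.000
      vertex 16.000 8.000 0.000
    endloop
  endfacet
  facet normal 0.0000 0.0000 -1.0000
    outer loop
      vertex 12.000 1.072 0.000
      vertex 4.000 1.072 0.000
      vertex 16.000 8.000 0.000
    endloop
  endfacet
  facet normal 0.0000 0.0000 1.0000
    outer loop
      vertex 16.000 8.000 21.000
      vertex 12.000 14.928 21.000
      vertex 4.000 14.928 21.000
    endloop
  endfacet
  facet normal 0.0000 0.0000 1.0000
    outer loop
      vertex 16.000 8.000 21.000
      vertex 4.000 14.928 21.000
      vertex 0.000 8.000 21.000
    endloop
  endfacet
  facet normal 0.0000 0.0000 1.0000
    outer loop
      vertex 16.000 8.000 21.000
      vertex 0.000 8.000 21.000
      vertex 4.000 1.072 21.000
    endloop
  endfacet
  facet normal 0.0000 0.0000 1.0000
    outer loop
      vertex 16.000 8.000 21.000
      vertex 4.000 1.072 21.000
      vertex 12.000 1.072 21.000
    endloop
  endfacet
  facet normal 0.8660 0.5000 0.0000
    outer loop
      vertex 16.000 8.000 0.000
      vertex 12.000 14.928 0.000
      vertex 12.000 14.928 21.000
    endloop
  endfacet
  facet normal 0.8660 0.5000 0.0000
    outer loop
      vertex 16.000 8.000 0.000
      vertex 12.000 14.928 21.000
      vertex 16.000 8.000 21.000
    endloop
  endfacet
  facet normal 0.0000 1.0000 0.0000
    outer loop
      vertex 12.000 14.928 0.000
      vertex 4.000 14.928 0.000
      vertex 4.000 14.928 21.000
    endloop
  endfacet
  facet normal 0.0000 1.0000 0.0000
    outer loop
      vertex 12.000 14.928 0.000
      vertex 4.000 14.928 21.000
      vertex 12.000 14.928 21.000
    endloop
  endfacet
  facet normal -0.8660 0.5000 0.0000
    outer loop
      vertex 4.000 14.928 0.000
      vertex 0.000 8.000 0.000
      vertex 0.000 8.000 21.000
    endloop
  endfacet
  facet normal -0.8660 0.5000 0.0000
    outer loop
      vertex 4.000 14.928 0.000
      vertex 0.000 8.000 21.000
      vertex 4.000 14.928 21.000
    endloop
  endfacet
  facet normal -0.8660 -0.5000 0.0000
    outer loop
      vertex 0.000 8.000 0.000
      vertex 4.000 1.072 0.000
      vertex 4.000 1.072 21.000
    endloop
  endfacet
  facet normal -0.8660 -0.5000 0.0000
    outer loop
      vertex 0.000 8.000 0.000
      vertex 4.000 1.072 21.000
      vertex 0.000 8.000 21.000
    endloop
  endfacet
  facet normal 0.0000 -1.0000 0.0000
    outer loop
      vertex 4.000 1.072 0.000
      vertex 12.000 1.072 0.000
      vertex 12.000 1.072 21.000
    endloop
  endfacet
  facet normal 0.0000 -1.0000 0.0000
    outer loop
      vertex 4.000 1.072 0.000
      vertex 12.000 1.072 21.000
      vertex 4.000 1.072 21.000
    endloop
  endfacet
  facet normal 0.8660 -0.5000 0.0000
    outer loop
      vertex 12.000 1.072 0.000
      vertex 16.000 8.000 0.000
      vertex 16.000 8.000 21.000
    endloop
  endfacet
  facet normal 0.8660 -0.5000 0.0000
    outer loop
      vertex 12.000 1.072 0.000
      vertex 16.000 8.000 21.000
      vertex 12.000 1.072 21.000
    endloop
  endfacet
endsolid part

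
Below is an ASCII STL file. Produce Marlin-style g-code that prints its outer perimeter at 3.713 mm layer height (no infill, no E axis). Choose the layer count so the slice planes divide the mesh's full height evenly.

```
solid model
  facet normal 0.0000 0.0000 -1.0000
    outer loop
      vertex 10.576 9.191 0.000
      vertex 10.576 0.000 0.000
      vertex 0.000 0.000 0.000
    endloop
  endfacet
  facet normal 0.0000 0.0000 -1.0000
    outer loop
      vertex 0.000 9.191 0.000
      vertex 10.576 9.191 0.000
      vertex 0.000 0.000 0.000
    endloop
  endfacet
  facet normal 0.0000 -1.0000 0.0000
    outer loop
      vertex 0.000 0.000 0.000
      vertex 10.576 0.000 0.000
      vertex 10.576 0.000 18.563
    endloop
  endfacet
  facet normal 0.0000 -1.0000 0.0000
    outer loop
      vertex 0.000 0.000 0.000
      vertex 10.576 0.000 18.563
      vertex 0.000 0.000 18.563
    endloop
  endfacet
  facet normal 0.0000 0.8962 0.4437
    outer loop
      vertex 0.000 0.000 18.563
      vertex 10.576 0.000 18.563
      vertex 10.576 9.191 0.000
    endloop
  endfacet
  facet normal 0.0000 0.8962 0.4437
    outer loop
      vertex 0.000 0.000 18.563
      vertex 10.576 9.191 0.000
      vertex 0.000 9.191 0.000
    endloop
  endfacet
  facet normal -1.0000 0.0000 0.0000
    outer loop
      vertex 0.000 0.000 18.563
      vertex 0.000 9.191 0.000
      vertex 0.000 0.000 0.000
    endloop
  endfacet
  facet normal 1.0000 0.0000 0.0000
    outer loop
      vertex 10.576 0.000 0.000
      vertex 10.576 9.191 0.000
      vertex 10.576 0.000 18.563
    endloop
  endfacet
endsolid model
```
; perimeter-only toolpath
G21 ; units = mm
G90 ; absolute positioning
G28 ; home
; layer 1
G0 Z3.713
G0 X0.000 Y0.000
G1 X10.576 Y0.000
G1 X10.576 Y7.353
G1 X0.000 Y7.353
G1 X0.000 Y0.000
; layer 2
G0 Z7.425
G0 X0.000 Y0.000
G1 X10.576 Y0.000
G1 X10.576 Y5.515
G1 X0.000 Y5.515
G1 X0.000 Y0.000
; layer 3
G0 Z11.138
G0 X0.000 Y0.000
G1 X10.576 Y0.000
G1 X10.576 Y3.676
G1 X0.000 Y3.676
G1 X0.000 Y0.000
; layer 4
G0 Z14.850
G0 X0.000 Y0.000
G1 X10.576 Y0.000
G1 X10.576 Y1.838
G1 X0.000 Y1.838
G1 X0.000 Y0.000
M2 ; end

The solid is a wedge (ramp): 10.6 × 9.19 mm base, rising to 18.6 mm along the y=0 edge and sloping linearly to z=0 at y=9.19. Slicing at Δz = 3.713 mm — 5 equal slices spanning the solid's height, so layer i sits at z = i·h/5 — gives 4 non-empty perimeters. Each is a 4-segment closed polygon; G0 lifts to the layer z and rapids to the start vertex, then G1 traces the edges. The cross-section shrinks linearly with z (the slice at the apex is degenerate and omitted).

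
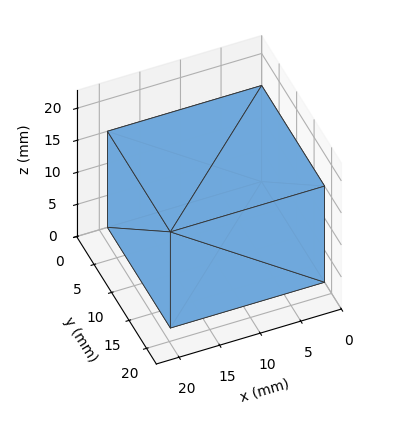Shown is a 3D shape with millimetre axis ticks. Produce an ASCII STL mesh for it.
Reading the render: the shape is a rectangular box, roughly 19 × 18 mm footprint and 15 mm tall (dimensions read to the nearest mm from the axis ticks). For the STL, each face is triangulated and given an outward normal.

solid part
  facet normal 0.0000 0.0000 -1.0000
    outer loop
      vertex 19.000 18.000 0.000
      vertex 19.000 0.000 0.000
      vertex 0.000 0.000 0.000
    endloop
  endfacet
  facet normal 0.0000 0.0000 -1.0000
    outer loop
      vertex 0.000 18.000 0.000
      vertex 19.000 18.000 0.000
      vertex 0.000 0.000 0.000
    endloop
  endfacet
  facet normal 0.0000 0.0000 1.0000
    outer loop
      vertex 0.000 0.000 15.000
      vertex 19.000 0.000 15.000
      vertex 19.000 18.000 15.000
    endloop
  endfacet
  facet normal 0.0000 0.0000 1.0000
    outer loop
      vertex 0.000 0.000 15.000
      vertex 19.000 18.000 15.000
      vertex 0.000 18.000 15.000
    endloop
  endfacet
  facet normal 0.0000 -1.0000 0.0000
    outer loop
      vertex 0.000 0.000 0.000
      vertex 19.000 0.000 0.000
      vertex 19.000 0.000 15.000
    endloop
  endfacet
  facet normal 0.0000 -1.0000 0.0000
    outer loop
      vertex 0.000 0.000 0.000
      vertex 19.000 0.000 15.000
      vertex 0.000 0.000 15.000
    endloop
  endfacet
  facet normal 0.0000 1.0000 0.0000
    outer loop
      vertex 19.000 18.000 15.000
      vertex 19.000 18.000 0.000
      vertex 0.000 18.000 0.000
    endloop
  endfacet
  facet normal 0.0000 1.0000 0.0000
    outer loop
      vertex 0.000 18.000 15.000
      vertex 19.000 18.000 15.000
      vertex 0.000 18.000 0.000
    endloop
  endfacet
  facet normal -1.0000 0.0000 0.0000
    outer loop
      vertex 0.000 18.000 15.000
      vertex 0.000 18.000 0.000
      vertex 0.000 0.000 0.000
    endloop
  endfacet
  facet normal -1.0000 0.0000 0.0000
    outer loop
      vertex 0.000 0.000 15.000
      vertex 0.000 18.000 15.000
      vertex 0.000 0.000 0.000
    endloop
  endfacet
  facet normal 1.0000 0.0000 0.0000
    outer loop
      vertex 19.000 0.000 0.000
      vertex 19.000 18.000 0.000
      vertex 19.000 18.000 15.000
    endloop
  endfacet
  facet normal 1.0000 0.0000 0.0000
    outer loop
      vertex 19.000 0.000 0.000
      vertex 19.000 18.000 15.000
      vertex 19.000 0.000 15.000
    endloop
  endfacet
endsolid part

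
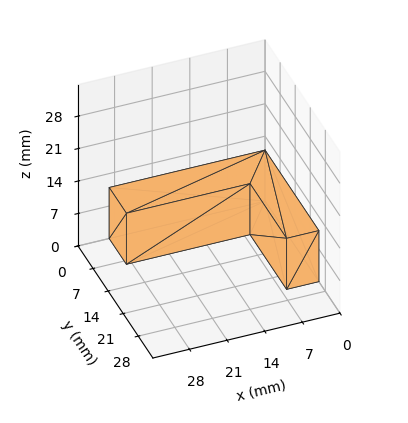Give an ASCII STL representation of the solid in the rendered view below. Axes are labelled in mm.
Reading the render: the shape is an L-shaped prism: outer 29 × 25 mm, arm thicknesses ≈ 8 mm (horizontal) and 6 mm (vertical), extruded 11 mm in z (dimensions read to the nearest mm from the axis ticks). For the STL, each face is triangulated and given an outward normal.

solid part
  facet normal 0.0000 0.0000 -1.0000
    outer loop
      vertex 29.0 8.0 0.0
      vertex 29.0 0.0 0.0
      vertex 0.0 0.0 0.0
    endloop
  endfacet
  facet normal 0.0000 0.0000 -1.0000
    outer loop
      vertex 6.0 8.0 0.0
      vertex 29.0 8.0 0.0
      vertex 0.0 0.0 0.0
    endloop
  endfacet
  facet normal 0.0000 0.0000 -1.0000
    outer loop
      vertex 6.0 25.0 0.0
      vertex 6.0 8.0 0.0
      vertex 0.0 0.0 0.0
    endloop
  endfacet
  facet normal 0.0000 0.0000 -1.0000
    outer loop
      vertex 0.0 25.0 0.0
      vertex 6.0 25.0 0.0
      vertex 0.0 0.0 0.0
    endloop
  endfacet
  facet normal 0.0000 0.0000 1.0000
    outer loop
      vertex 0.0 0.0 11.0
      vertex 29.0 0.0 11.0
      vertex 29.0 8.0 11.0
    endloop
  endfacet
  facet normal 0.0000 0.0000 1.0000
    outer loop
      vertex 0.0 0.0 11.0
      vertex 29.0 8.0 11.0
      vertex 6.0 8.0 11.0
    endloop
  endfacet
  facet normal 0.0000 0.0000 1.0000
    outer loop
      vertex 0.0 0.0 11.0
      vertex 6.0 8.0 11.0
      vertex 6.0 25.0 11.0
    endloop
  endfacet
  facet normal 0.0000 0.0000 1.0000
    outer loop
      vertex 0.0 0.0 11.0
      vertex 6.0 25.0 11.0
      vertex 0.0 25.0 11.0
    endloop
  endfacet
  facet normal 0.0000 -1.0000 0.0000
    outer loop
      vertex 0.0 0.0 0.0
      vertex 29.0 0.0 0.0
      vertex 29.0 0.0 11.0
    endloop
  endfacet
  facet normal 0.0000 -1.0000 0.0000
    outer loop
      vertex 0.0 0.0 0.0
      vertex 29.0 0.0 11.0
      vertex 0.0 0.0 11.0
    endloop
  endfacet
  facet normal 1.0000 0.0000 0.0000
    outer loop
      vertex 29.0 0.0 0.0
      vertex 29.0 8.0 0.0
      vertex 29.0 8.0 11.0
    endloop
  endfacet
  facet normal 1.0000 0.0000 0.0000
    outer loop
      vertex 29.0 0.0 0.0
      vertex 29.0 8.0 11.0
      vertex 29.0 0.0 11.0
    endloop
  endfacet
  facet normal 0.0000 1.0000 0.0000
    outer loop
      vertex 29.0 8.0 0.0
      vertex 6.0 8.0 0.0
      vertex 6.0 8.0 11.0
    endloop
  endfacet
  facet normal 0.0000 1.0000 0.0000
    outer loop
      vertex 29.0 8.0 0.0
      vertex 6.0 8.0 11.0
      vertex 29.0 8.0 11.0
    endloop
  endfacet
  facet normal 1.0000 0.0000 0.0000
    outer loop
      vertex 6.0 8.0 0.0
      vertex 6.0 25.0 0.0
      vertex 6.0 25.0 11.0
    endloop
  endfacet
  facet normal 1.0000 0.0000 0.0000
    outer loop
      vertex 6.0 8.0 0.0
      vertex 6.0 25.0 11.0
      vertex 6.0 8.0 11.0
    endloop
  endfacet
  facet normal 0.0000 1.0000 0.0000
    outer loop
      vertex 6.0 25.0 0.0
      vertex 0.0 25.0 0.0
      vertex 0.0 25.0 11.0
    endloop
  endfacet
  facet normal 0.0000 1.0000 0.0000
    outer loop
      vertex 6.0 25.0 0.0
      vertex 0.0 25.0 11.0
      vertex 6.0 25.0 11.0
    endloop
  endfacet
  facet normal -1.0000 0.0000 0.0000
    outer loop
      vertex 0.0 25.0 0.0
      vertex 0.0 0.0 0.0
      vertex 0.0 0.0 11.0
    endloop
  endfacet
  facet normal -1.0000 0.0000 0.0000
    outer loop
      vertex 0.0 25.0 0.0
      vertex 0.0 0.0 11.0
      vertex 0.0 25.0 11.0
    endloop
  endfacet
endsolid part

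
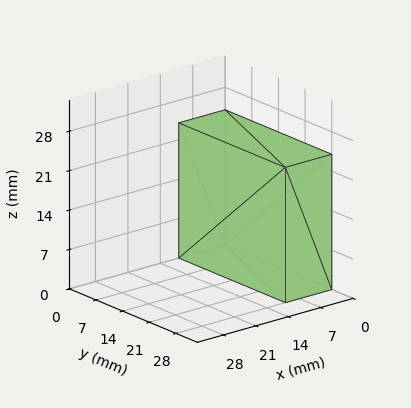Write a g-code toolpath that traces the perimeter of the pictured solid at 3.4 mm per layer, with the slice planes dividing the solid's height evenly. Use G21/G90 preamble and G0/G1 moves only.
Reading the render: the shape is a rectangular box, roughly 10 × 28 mm footprint and 24 mm tall (dimensions read to the nearest mm from the axis ticks). For the g-code, the solid's height is divided into equal slices at the stated Δz and each level perimeter traced with G1 moves after a G0 lift.

; perimeter-only toolpath
G21 ; units = mm
G90 ; absolute positioning
G28 ; home
; layer 1
G0 Z3.4
G0 X0.0 Y0.0
G1 X10.0 Y0.0
G1 X10.0 Y28.0
G1 X0.0 Y28.0
G1 X0.0 Y0.0
; layer 2
G0 Z6.9
G0 X0.0 Y0.0
G1 X10.0 Y0.0
G1 X10.0 Y28.0
G1 X0.0 Y28.0
G1 X0.0 Y0.0
; layer 3
G0 Z10.3
G0 X0.0 Y0.0
G1 X10.0 Y0.0
G1 X10.0 Y28.0
G1 X0.0 Y28.0
G1 X0.0 Y0.0
; layer 4
G0 Z13.7
G0 X0.0 Y0.0
G1 X10.0 Y0.0
G1 X10.0 Y28.0
G1 X0.0 Y28.0
G1 X0.0 Y0.0
; layer 5
G0 Z17.1
G0 X0.0 Y0.0
G1 X10.0 Y0.0
G1 X10.0 Y28.0
G1 X0.0 Y28.0
G1 X0.0 Y0.0
; layer 6
G0 Z20.6
G0 X0.0 Y0.0
G1 X10.0 Y0.0
G1 X10.0 Y28.0
G1 X0.0 Y28.0
G1 X0.0 Y0.0
; layer 7
G0 Z24.0
G0 X0.0 Y0.0
G1 X10.0 Y0.0
G1 X10.0 Y28.0
G1 X0.0 Y28.0
G1 X0.0 Y0.0
M2 ; end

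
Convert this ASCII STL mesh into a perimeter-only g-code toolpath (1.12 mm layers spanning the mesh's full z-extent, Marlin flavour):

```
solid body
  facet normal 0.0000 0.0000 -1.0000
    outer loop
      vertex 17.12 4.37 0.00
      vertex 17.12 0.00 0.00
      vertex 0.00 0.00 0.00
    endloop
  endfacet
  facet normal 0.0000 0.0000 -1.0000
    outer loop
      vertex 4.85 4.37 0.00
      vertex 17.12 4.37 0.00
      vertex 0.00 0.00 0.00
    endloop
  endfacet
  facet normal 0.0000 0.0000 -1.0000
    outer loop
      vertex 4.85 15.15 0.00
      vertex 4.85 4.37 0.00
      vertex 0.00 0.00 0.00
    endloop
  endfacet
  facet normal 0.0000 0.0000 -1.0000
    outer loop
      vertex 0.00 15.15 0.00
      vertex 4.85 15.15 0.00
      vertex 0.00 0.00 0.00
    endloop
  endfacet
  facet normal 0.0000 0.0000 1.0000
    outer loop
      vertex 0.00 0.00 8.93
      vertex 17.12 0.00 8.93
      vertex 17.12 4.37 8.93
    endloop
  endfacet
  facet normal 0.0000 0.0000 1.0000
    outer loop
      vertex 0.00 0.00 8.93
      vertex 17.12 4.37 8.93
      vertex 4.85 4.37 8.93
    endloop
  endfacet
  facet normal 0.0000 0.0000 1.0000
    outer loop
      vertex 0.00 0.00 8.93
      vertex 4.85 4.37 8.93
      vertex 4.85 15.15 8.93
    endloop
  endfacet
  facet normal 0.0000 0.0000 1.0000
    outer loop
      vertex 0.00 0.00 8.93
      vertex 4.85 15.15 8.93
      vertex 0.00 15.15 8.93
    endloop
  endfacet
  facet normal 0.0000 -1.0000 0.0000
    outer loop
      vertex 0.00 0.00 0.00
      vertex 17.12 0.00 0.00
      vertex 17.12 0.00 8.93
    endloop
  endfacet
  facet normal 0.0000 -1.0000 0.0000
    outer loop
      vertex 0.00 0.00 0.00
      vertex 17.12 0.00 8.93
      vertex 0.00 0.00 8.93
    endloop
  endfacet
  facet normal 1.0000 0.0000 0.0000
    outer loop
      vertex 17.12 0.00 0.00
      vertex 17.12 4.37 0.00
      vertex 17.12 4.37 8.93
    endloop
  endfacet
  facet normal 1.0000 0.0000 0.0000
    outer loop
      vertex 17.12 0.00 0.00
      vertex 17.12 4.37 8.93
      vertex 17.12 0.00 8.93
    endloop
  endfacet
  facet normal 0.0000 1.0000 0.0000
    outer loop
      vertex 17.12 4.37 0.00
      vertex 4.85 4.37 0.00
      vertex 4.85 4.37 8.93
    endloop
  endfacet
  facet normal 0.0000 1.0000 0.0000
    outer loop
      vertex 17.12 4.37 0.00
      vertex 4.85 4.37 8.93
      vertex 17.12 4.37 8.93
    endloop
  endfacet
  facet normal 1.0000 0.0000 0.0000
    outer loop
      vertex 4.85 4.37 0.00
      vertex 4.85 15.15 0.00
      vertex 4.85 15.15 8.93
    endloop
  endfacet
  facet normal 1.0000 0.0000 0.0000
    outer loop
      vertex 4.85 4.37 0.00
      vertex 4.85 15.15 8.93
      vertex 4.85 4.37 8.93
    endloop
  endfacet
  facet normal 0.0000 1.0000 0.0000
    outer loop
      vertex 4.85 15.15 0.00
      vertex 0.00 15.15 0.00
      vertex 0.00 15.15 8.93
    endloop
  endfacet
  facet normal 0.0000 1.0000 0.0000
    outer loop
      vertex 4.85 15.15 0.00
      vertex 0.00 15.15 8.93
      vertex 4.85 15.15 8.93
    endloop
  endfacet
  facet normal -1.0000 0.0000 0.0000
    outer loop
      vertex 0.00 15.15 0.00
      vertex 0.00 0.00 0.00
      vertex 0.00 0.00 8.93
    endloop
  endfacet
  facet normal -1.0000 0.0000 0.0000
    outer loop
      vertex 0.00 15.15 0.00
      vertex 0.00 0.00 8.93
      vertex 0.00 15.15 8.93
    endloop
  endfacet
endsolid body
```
; perimeter-only toolpath
G21 ; units = mm
G90 ; absolute positioning
G28 ; home
; layer 1
G0 Z1.12
G0 X0.00 Y0.00
G1 X17.12 Y0.00
G1 X17.12 Y4.37
G1 X4.85 Y4.37
G1 X4.85 Y15.15
G1 X0.00 Y15.15
G1 X0.00 Y0.00
; layer 2
G0 Z2.23
G0 X0.00 Y0.00
G1 X17.12 Y0.00
G1 X17.12 Y4.37
G1 X4.85 Y4.37
G1 X4.85 Y15.15
G1 X0.00 Y15.15
G1 X0.00 Y0.00
; layer 3
G0 Z3.35
G0 X0.00 Y0.00
G1 X17.12 Y0.00
G1 X17.12 Y4.37
G1 X4.85 Y4.37
G1 X4.85 Y15.15
G1 X0.00 Y15.15
G1 X0.00 Y0.00
; layer 4
G0 Z4.46
G0 X0.00 Y0.00
G1 X17.12 Y0.00
G1 X17.12 Y4.37
G1 X4.85 Y4.37
G1 X4.85 Y15.15
G1 X0.00 Y15.15
G1 X0.00 Y0.00
; layer 5
G0 Z5.58
G0 X0.00 Y0.00
G1 X17.12 Y0.00
G1 X17.12 Y4.37
G1 X4.85 Y4.37
G1 X4.85 Y15.15
G1 X0.00 Y15.15
G1 X0.00 Y0.00
; layer 6
G0 Z6.70
G0 X0.00 Y0.00
G1 X17.12 Y0.00
G1 X17.12 Y4.37
G1 X4.85 Y4.37
G1 X4.85 Y15.15
G1 X0.00 Y15.15
G1 X0.00 Y0.00
; layer 7
G0 Z7.81
G0 X0.00 Y0.00
G1 X17.12 Y0.00
G1 X17.12 Y4.37
G1 X4.85 Y4.37
G1 X4.85 Y15.15
G1 X0.00 Y15.15
G1 X0.00 Y0.00
; layer 8
G0 Z8.93
G0 X0.00 Y0.00
G1 X17.12 Y0.00
G1 X17.12 Y4.37
G1 X4.85 Y4.37
G1 X4.85 Y15.15
G1 X0.00 Y15.15
G1 X0.00 Y0.00
M2 ; end

The solid is an L-shaped prism: outer 17.1 × 15.2 mm, arm thicknesses ≈ 4.37 mm (horizontal) and 4.85 mm (vertical), extruded 8.93 mm in z. Slicing at Δz = 1.12 mm — 8 equal slices spanning the solid's height, so layer i sits at z = i·h/8 — gives 8 non-empty perimeters. Each is a 6-segment closed polygon; G0 lifts to the layer z and rapids to the start vertex, then G1 traces the edges.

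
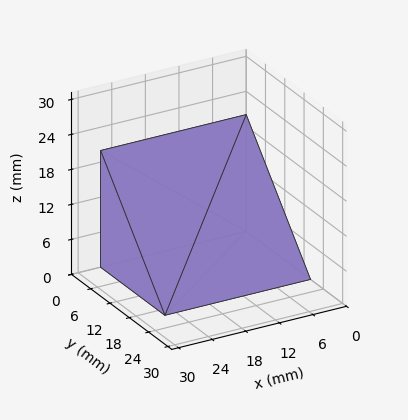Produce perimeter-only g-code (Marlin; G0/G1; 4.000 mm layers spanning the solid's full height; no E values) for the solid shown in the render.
Reading the render: the shape is a wedge (ramp): 26 × 20 mm base, rising to 20 mm along the y=0 edge and sloping linearly to z=0 at y=20 (dimensions read to the nearest mm from the axis ticks). For the g-code, the solid's height is divided into equal slices at the stated Δz and each level perimeter traced with G1 moves after a G0 lift.

; perimeter-only toolpath
G21 ; units = mm
G90 ; absolute positioning
G28 ; home
; layer 1
G0 Z4.000
G0 X0.000 Y0.000
G1 X26.000 Y0.000
G1 X26.000 Y16.000
G1 X0.000 Y16.000
G1 X0.000 Y0.000
; layer 2
G0 Z8.000
G0 X0.000 Y0.000
G1 X26.000 Y0.000
G1 X26.000 Y12.000
G1 X0.000 Y12.000
G1 X0.000 Y0.000
; layer 3
G0 Z12.000
G0 X0.000 Y0.000
G1 X26.000 Y0.000
G1 X26.000 Y8.000
G1 X0.000 Y8.000
G1 X0.000 Y0.000
; layer 4
G0 Z16.000
G0 X0.000 Y0.000
G1 X26.000 Y0.000
G1 X26.000 Y4.000
G1 X0.000 Y4.000
G1 X0.000 Y0.000
M2 ; end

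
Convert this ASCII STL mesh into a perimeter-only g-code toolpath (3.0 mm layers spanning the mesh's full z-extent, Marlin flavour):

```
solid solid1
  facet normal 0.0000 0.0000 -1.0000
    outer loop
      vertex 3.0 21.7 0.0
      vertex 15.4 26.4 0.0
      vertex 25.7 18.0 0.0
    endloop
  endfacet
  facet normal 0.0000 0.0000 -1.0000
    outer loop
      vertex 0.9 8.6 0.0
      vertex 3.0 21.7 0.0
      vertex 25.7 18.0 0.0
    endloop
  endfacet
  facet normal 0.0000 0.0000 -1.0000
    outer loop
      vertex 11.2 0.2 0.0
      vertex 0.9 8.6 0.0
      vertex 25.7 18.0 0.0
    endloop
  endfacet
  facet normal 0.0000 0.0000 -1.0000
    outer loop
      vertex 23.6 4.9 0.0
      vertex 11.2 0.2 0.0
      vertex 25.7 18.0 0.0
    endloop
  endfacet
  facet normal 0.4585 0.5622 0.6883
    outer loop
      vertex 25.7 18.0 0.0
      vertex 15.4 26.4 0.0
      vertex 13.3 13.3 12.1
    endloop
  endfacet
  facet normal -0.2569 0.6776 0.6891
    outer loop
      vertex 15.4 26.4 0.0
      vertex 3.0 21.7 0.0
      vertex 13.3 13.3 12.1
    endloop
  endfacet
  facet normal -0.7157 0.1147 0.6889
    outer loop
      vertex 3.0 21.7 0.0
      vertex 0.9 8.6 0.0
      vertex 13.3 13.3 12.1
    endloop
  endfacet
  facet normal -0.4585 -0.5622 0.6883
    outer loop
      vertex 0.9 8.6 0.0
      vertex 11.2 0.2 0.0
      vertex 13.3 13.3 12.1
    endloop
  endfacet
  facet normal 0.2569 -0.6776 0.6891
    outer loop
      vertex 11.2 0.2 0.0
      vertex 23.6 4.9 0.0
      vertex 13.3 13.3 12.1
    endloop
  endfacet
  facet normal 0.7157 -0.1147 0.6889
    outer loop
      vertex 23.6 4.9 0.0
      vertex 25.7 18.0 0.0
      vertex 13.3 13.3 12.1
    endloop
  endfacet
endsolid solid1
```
; perimeter-only toolpath
G21 ; units = mm
G90 ; absolute positioning
G28 ; home
; layer 1
G0 Z3.0
G0 X22.6 Y16.8
G1 X14.9 Y23.1
G1 X5.6 Y19.6
G1 X4.0 Y9.8
G1 X11.7 Y3.5
G1 X21.0 Y7.0
G1 X22.6 Y16.8
; layer 2
G0 Z6.0
G0 X19.5 Y15.7
G1 X14.4 Y19.9
G1 X8.2 Y17.5
G1 X7.1 Y10.9
G1 X12.2 Y6.8
G1 X18.5 Y9.1
G1 X19.5 Y15.7
; layer 3
G0 Z9.1
G0 X16.4 Y14.5
G1 X13.8 Y16.6
G1 X10.7 Y15.4
G1 X10.2 Y12.1
G1 X12.8 Y10.0
G1 X15.9 Y11.2
G1 X16.4 Y14.5
M2 ; end

The solid is a regular 6-sided pyramid, base circumscribed radius ≈ 13.3 mm, apex at z ≈ 12.1 mm. Slicing at Δz = 3.0 mm — 4 equal slices spanning the solid's height, so layer i sits at z = i·h/4 — gives 3 non-empty perimeters. Each is a 6-segment closed polygon; G0 lifts to the layer z and rapids to the start vertex, then G1 traces the edges. The cross-section shrinks linearly with z (the slice at the apex is degenerate and omitted).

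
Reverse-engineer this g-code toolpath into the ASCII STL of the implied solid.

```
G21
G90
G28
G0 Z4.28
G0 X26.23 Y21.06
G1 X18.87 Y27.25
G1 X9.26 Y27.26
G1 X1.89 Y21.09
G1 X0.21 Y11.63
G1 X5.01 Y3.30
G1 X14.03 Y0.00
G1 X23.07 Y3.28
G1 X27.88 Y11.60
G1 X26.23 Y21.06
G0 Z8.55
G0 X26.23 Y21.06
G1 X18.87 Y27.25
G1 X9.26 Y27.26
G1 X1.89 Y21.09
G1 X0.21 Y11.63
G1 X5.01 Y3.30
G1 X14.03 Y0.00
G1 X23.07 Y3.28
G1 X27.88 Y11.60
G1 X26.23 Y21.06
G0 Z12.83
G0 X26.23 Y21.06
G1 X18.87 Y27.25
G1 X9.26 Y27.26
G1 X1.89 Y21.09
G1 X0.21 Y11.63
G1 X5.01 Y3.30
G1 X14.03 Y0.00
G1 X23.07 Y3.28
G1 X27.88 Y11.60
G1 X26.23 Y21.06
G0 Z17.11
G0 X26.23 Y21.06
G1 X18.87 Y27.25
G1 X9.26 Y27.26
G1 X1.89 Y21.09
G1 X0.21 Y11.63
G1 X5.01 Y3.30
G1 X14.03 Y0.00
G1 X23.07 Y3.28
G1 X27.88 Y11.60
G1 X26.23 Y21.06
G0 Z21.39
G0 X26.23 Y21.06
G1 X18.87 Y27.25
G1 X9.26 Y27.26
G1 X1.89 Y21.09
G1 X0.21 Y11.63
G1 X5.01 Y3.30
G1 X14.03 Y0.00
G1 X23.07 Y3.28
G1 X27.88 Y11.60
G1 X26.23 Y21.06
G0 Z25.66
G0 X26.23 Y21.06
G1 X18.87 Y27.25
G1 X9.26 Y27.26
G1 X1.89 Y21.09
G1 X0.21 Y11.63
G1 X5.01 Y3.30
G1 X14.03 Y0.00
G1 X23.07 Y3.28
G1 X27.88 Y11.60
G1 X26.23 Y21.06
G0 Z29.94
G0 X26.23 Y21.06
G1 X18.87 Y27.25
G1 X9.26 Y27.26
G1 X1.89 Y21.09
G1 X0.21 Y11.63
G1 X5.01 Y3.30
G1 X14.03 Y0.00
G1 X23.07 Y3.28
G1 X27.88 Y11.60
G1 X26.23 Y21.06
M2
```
solid part
  facet normal 0.0000 0.0000 -1.0000
    outer loop
      vertex 9.26 27.26 0.00
      vertex 18.87 27.25 0.00
      vertex 26.23 21.06 0.00
    endloop
  endfacet
  facet normal 0.0000 0.0000 -1.0000
    outer loop
      vertex 1.89 21.09 0.00
      vertex 9.26 27.26 0.00
      vertex 26.23 21.06 0.00
    endloop
  endfacet
  facet normal 0.0000 0.0000 -1.0000
    outer loop
      vertex 0.21 11.63 0.00
      vertex 1.89 21.09 0.00
      vertex 26.23 21.06 0.00
    endloop
  endfacet
  facet normal 0.0000 0.0000 -1.0000
    outer loop
      vertex 5.01 3.30 0.00
      vertex 0.21 11.63 0.00
      vertex 26.23 21.06 0.00
    endloop
  endfacet
  facet normal 0.0000 0.0000 -1.0000
    outer loop
      vertex 14.03 0.00 0.00
      vertex 5.01 3.30 0.00
      vertex 26.23 21.06 0.00
    endloop
  endfacet
  facet normal 0.0000 0.0000 -1.0000
    outer loop
      vertex 23.07 3.28 0.00
      vertex 14.03 0.00 0.00
      vertex 26.23 21.06 0.00
    endloop
  endfacet
  facet normal 0.0000 0.0000 -1.0000
    outer loop
      vertex 27.88 11.60 0.00
      vertex 23.07 3.28 0.00
      vertex 26.23 21.06 0.00
    endloop
  endfacet
  facet normal 0.0000 0.0000 1.0000
    outer loop
      vertex 26.23 21.06 29.94
      vertex 18.87 27.25 29.94
      vertex 9.26 27.26 29.94
    endloop
  endfacet
  facet normal 0.0000 0.0000 1.0000
    outer loop
      vertex 26.23 21.06 29.94
      vertex 9.26 27.26 29.94
      vertex 1.89 21.09 29.94
    endloop
  endfacet
  facet normal 0.0000 0.0000 1.0000
    outer loop
      vertex 26.23 21.06 29.94
      vertex 1.89 21.09 29.94
      vertex 0.21 11.63 29.94
    endloop
  endfacet
  facet normal 0.0000 0.0000 1.0000
    outer loop
      vertex 26.23 21.06 29.94
      vertex 0.21 11.63 29.94
      vertex 5.01 3.30 29.94
    endloop
  endfacet
  facet normal 0.0000 0.0000 1.0000
    outer loop
      vertex 26.23 21.06 29.94
      vertex 5.01 3.30 29.94
      vertex 14.03 0.00 29.94
    endloop
  endfacet
  facet normal 0.0000 0.0000 1.0000
    outer loop
      vertex 26.23 21.06 29.94
      vertex 14.03 0.00 29.94
      vertex 23.07 3.28 29.94
    endloop
  endfacet
  facet normal 0.0000 0.0000 1.0000
    outer loop
      vertex 26.23 21.06 29.94
      vertex 23.07 3.28 29.94
      vertex 27.88 11.60 29.94
    endloop
  endfacet
  facet normal 0.6437 0.7653 0.0000
    outer loop
      vertex 26.23 21.06 0.00
      vertex 18.87 27.25 0.00
      vertex 18.87 27.25 29.94
    endloop
  endfacet
  facet normal 0.6437 0.7653 0.0000
    outer loop
      vertex 26.23 21.06 0.00
      vertex 18.87 27.25 29.94
      vertex 26.23 21.06 29.94
    endloop
  endfacet
  facet normal 0.0010 1.0000 0.0000
    outer loop
      vertex 18.87 27.25 0.00
      vertex 9.26 27.26 0.00
      vertex 9.26 27.26 29.94
    endloop
  endfacet
  facet normal 0.0010 1.0000 0.0000
    outer loop
      vertex 18.87 27.25 0.00
      vertex 9.26 27.26 29.94
      vertex 18.87 27.25 29.94
    endloop
  endfacet
  facet normal -0.6419 0.7668 0.0000
    outer loop
      vertex 9.26 27.26 0.00
      vertex 1.89 21.09 0.00
      vertex 1.89 21.09 29.94
    endloop
  endfacet
  facet normal -0.6419 0.7668 0.0000
    outer loop
      vertex 9.26 27.26 0.00
      vertex 1.89 21.09 29.94
      vertex 9.26 27.26 29.94
    endloop
  endfacet
  facet normal -0.9846 0.1749 0.0000
    outer loop
      vertex 1.89 21.09 0.00
      vertex 0.21 11.63 0.00
      vertex 0.21 11.63 29.94
    endloop
  endfacet
  facet normal -0.9846 0.1749 0.0000
    outer loop
      vertex 1.89 21.09 0.00
      vertex 0.21 11.63 29.94
      vertex 1.89 21.09 29.94
    endloop
  endfacet
  facet normal -0.8664 -0.4993 0.0000
    outer loop
      vertex 0.21 11.63 0.00
      vertex 5.01 3.30 0.00
      vertex 5.01 3.30 29.94
    endloop
  endfacet
  facet normal -0.8664 -0.4993 0.0000
    outer loop
      vertex 0.21 11.63 0.00
      vertex 5.01 3.30 29.94
      vertex 0.21 11.63 29.94
    endloop
  endfacet
  facet normal -0.3436 -0.9391 0.0000
    outer loop
      vertex 5.01 3.30 0.00
      vertex 14.03 0.00 0.00
      vertex 14.03 0.00 29.94
    endloop
  endfacet
  facet normal -0.3436 -0.9391 0.0000
    outer loop
      vertex 5.01 3.30 0.00
      vertex 14.03 0.00 29.94
      vertex 5.01 3.30 29.94
    endloop
  endfacet
  facet normal 0.3411 -0.9400 0.0000
    outer loop
      vertex 14.03 0.00 0.00
      vertex 23.07 3.28 0.00
      vertex 23.07 3.28 29.94
    endloop
  endfacet
  facet normal 0.3411 -0.9400 0.0000
    outer loop
      vertex 14.03 0.00 0.00
      vertex 23.07 3.28 29.94
      vertex 14.03 0.00 29.94
    endloop
  endfacet
  facet normal 0.8657 -0.5005 0.0000
    outer loop
      vertex 23.07 3.28 0.00
      vertex 27.88 11.60 0.00
      vertex 27.88 11.60 29.94
    endloop
  endfacet
  facet normal 0.8657 -0.5005 0.0000
    outer loop
      vertex 23.07 3.28 0.00
      vertex 27.88 11.60 29.94
      vertex 23.07 3.28 29.94
    endloop
  endfacet
  facet normal 0.9851 0.1718 0.0000
    outer loop
      vertex 27.88 11.60 0.00
      vertex 26.23 21.06 0.00
      vertex 26.23 21.06 29.94
    endloop
  endfacet
  facet normal 0.9851 0.1718 0.0000
    outer loop
      vertex 27.88 11.60 0.00
      vertex 26.23 21.06 29.94
      vertex 27.88 11.60 29.94
    endloop
  endfacet
endsolid part

The G0 Z moves step by Δz≈4.28 mm. Every layer's G1 loop is the same polygon, so the solid is a straight extrusion of it from z=0 to z≈29.9. Closing with flat bottom and top caps and triangulating gives 32 facets — a regular 9-sided prism (a cylinder approximated with 9 flat sides), circumscribed radius ≈ 14.1 mm, height ≈ 29.9 mm.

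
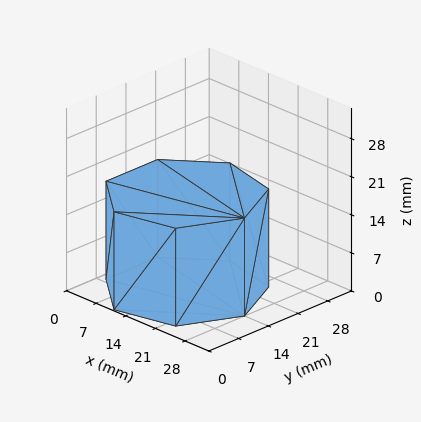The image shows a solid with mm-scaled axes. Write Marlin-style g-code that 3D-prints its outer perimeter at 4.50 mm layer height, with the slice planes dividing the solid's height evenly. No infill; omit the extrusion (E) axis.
Reading the render: the shape is a regular 7-sided prism (a cylinder approximated with 7 flat sides), circumscribed radius ≈ 14 mm, height ≈ 18 mm (dimensions read to the nearest mm from the axis ticks). For the g-code, the solid's height is divided into equal slices at the stated Δz and each level perimeter traced with G1 moves after a G0 lift.

; perimeter-only toolpath
G21 ; units = mm
G90 ; absolute positioning
G28 ; home
; layer 1
G0 Z4.50
G0 X28.00 Y14.00
G1 X22.73 Y24.95
G1 X10.88 Y27.65
G1 X1.39 Y20.07
G1 X1.39 Y7.93
G1 X10.88 Y0.35
G1 X22.73 Y3.05
G1 X28.00 Y14.00
; layer 2
G0 Z9.00
G0 X28.00 Y14.00
G1 X22.73 Y24.95
G1 X10.88 Y27.65
G1 X1.39 Y20.07
G1 X1.39 Y7.93
G1 X10.88 Y0.35
G1 X22.73 Y3.05
G1 X28.00 Y14.00
; layer 3
G0 Z13.50
G0 X28.00 Y14.00
G1 X22.73 Y24.95
G1 X10.88 Y27.65
G1 X1.39 Y20.07
G1 X1.39 Y7.93
G1 X10.88 Y0.35
G1 X22.73 Y3.05
G1 X28.00 Y14.00
; layer 4
G0 Z18.00
G0 X28.00 Y14.00
G1 X22.73 Y24.95
G1 X10.88 Y27.65
G1 X1.39 Y20.07
G1 X1.39 Y7.93
G1 X10.88 Y0.35
G1 X22.73 Y3.05
G1 X28.00 Y14.00
M2 ; end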